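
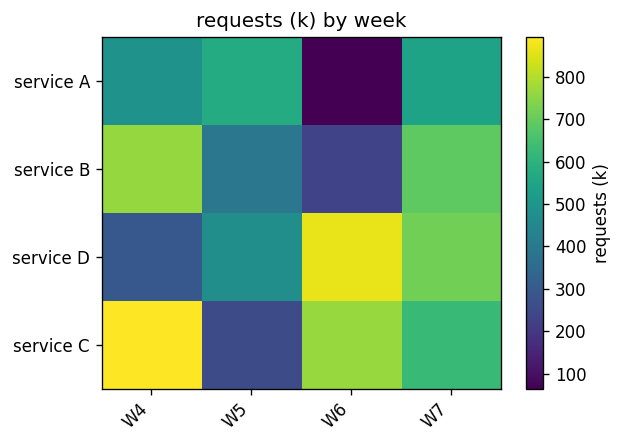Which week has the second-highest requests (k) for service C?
Top 3 for service C: W4 ≈ 900, W6 ≈ 800, W7 ≈ 600.

W6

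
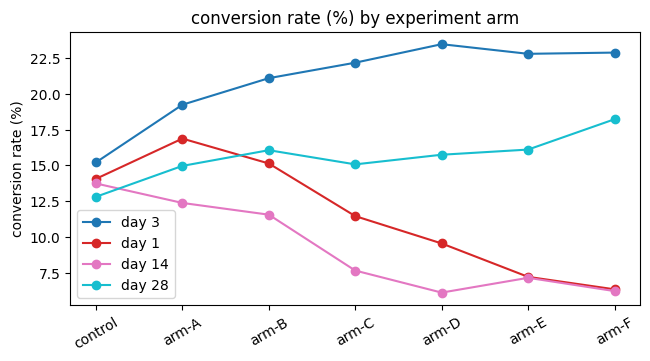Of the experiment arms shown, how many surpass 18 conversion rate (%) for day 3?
6

Above 18: arm-A, arm-B, arm-C, arm-D, arm-E, arm-F.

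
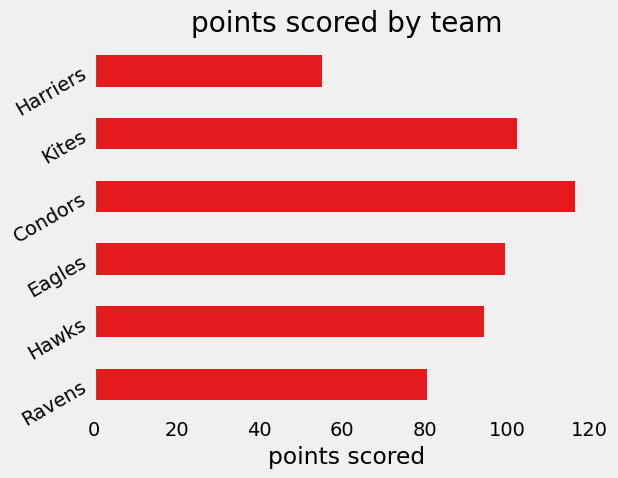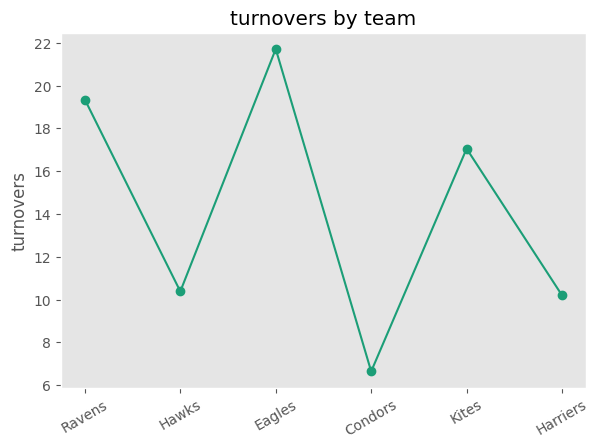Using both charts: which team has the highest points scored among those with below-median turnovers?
Chart 2 median turnovers ≈ 14; below-median teams: Hawks, Condors, Harriers. Among those, Condors has the highest points scored (≈ 120).

Condors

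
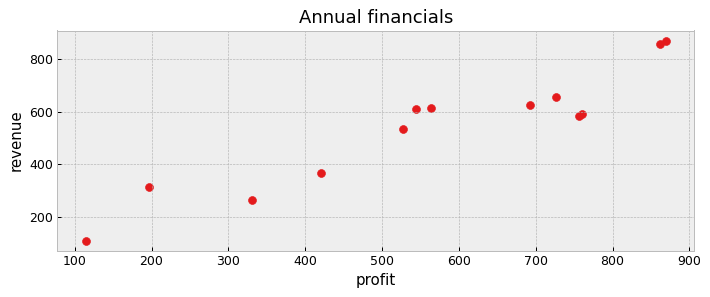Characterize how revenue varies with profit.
positive, strong

Points are positively correlated; strong (|r| ≈ 0.9).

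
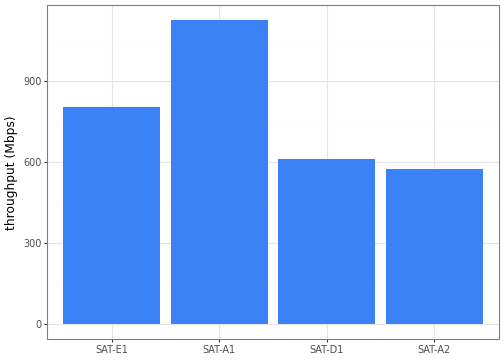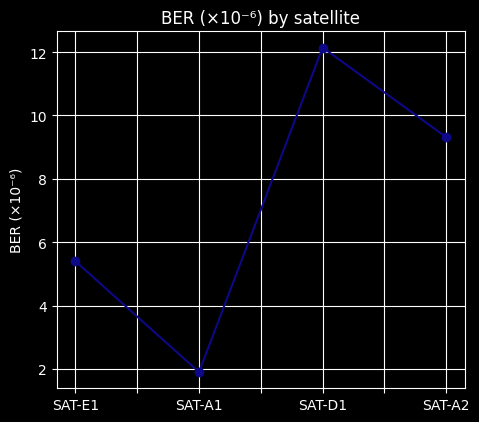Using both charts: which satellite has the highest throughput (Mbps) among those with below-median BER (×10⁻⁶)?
SAT-A1

Chart 2 median BER (×10⁻⁶) ≈ 8; below-median satellites: SAT-E1, SAT-A1. Among those, SAT-A1 has the highest throughput (Mbps) (≈ 1200).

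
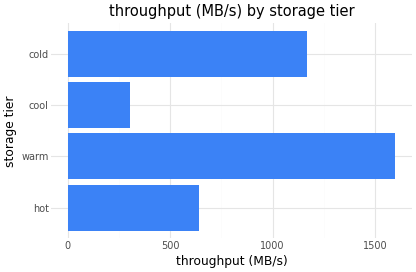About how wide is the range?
≈ 1200

Max warm ≈ 1600, min cool ≈ 400; range ≈ 1200.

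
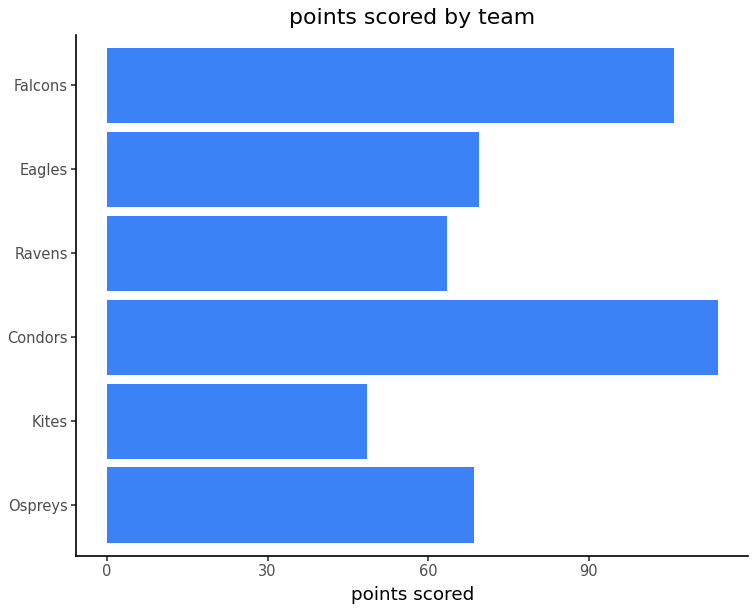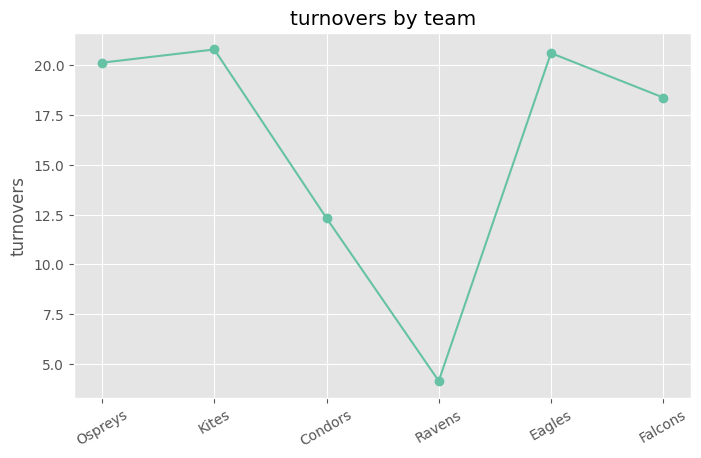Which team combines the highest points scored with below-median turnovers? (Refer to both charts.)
Chart 2 median turnovers ≈ 20; below-median teams: Condors, Ravens, Falcons. Among those, Condors has the highest points scored (≈ 120).

Condors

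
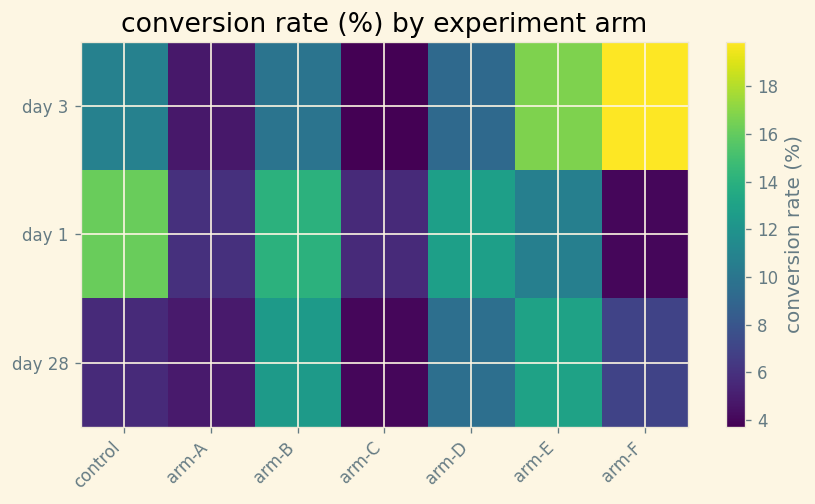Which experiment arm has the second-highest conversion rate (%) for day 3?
arm-E

Top 3 for day 3: arm-F ≈ 20, arm-E ≈ 16, control ≈ 10.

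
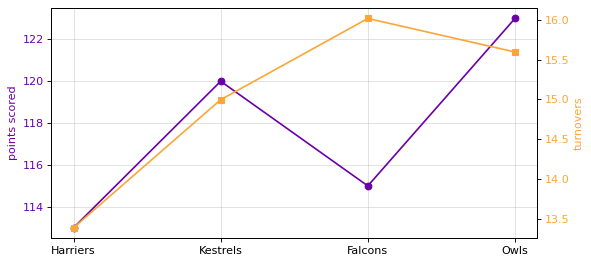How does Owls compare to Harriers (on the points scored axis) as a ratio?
Owls ≈ 123, Harriers ≈ 113; 123/113 ≈ 1.09.

≈ 1.09×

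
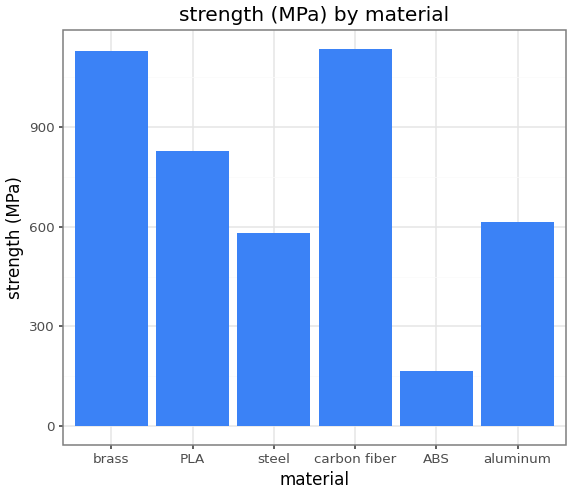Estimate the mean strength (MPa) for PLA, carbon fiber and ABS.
(800 + 1100 + 200) / 3 ≈ 700.

≈ 700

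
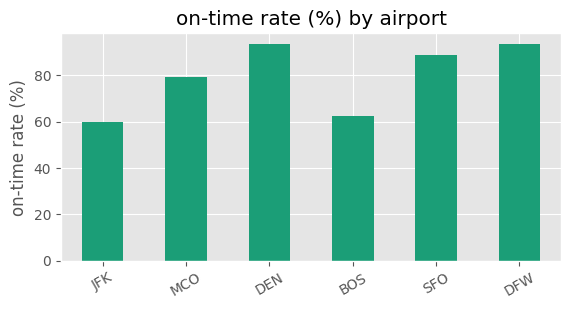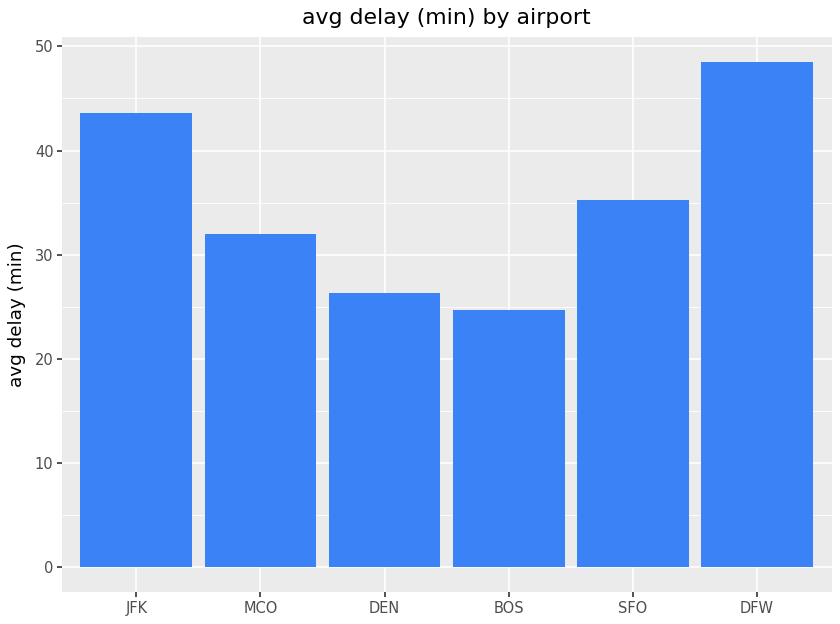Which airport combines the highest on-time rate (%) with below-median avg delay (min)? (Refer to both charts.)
DEN

Chart 2 median avg delay (min) ≈ 35; below-median airports: MCO, DEN, BOS. Among those, DEN has the highest on-time rate (%) (≈ 90).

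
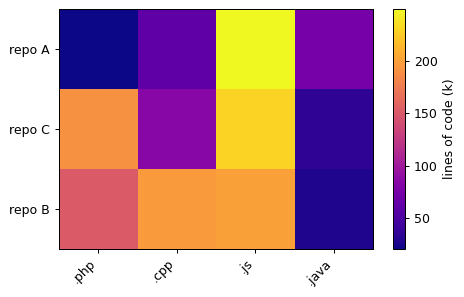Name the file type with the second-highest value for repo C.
.php

Top 3 for repo C: .js ≈ 220, .php ≈ 200, .cpp ≈ 80.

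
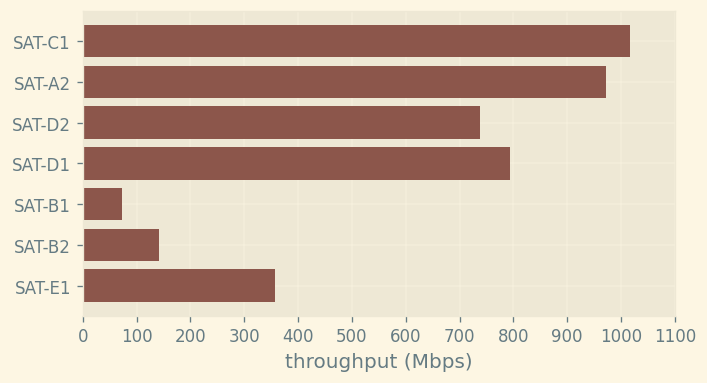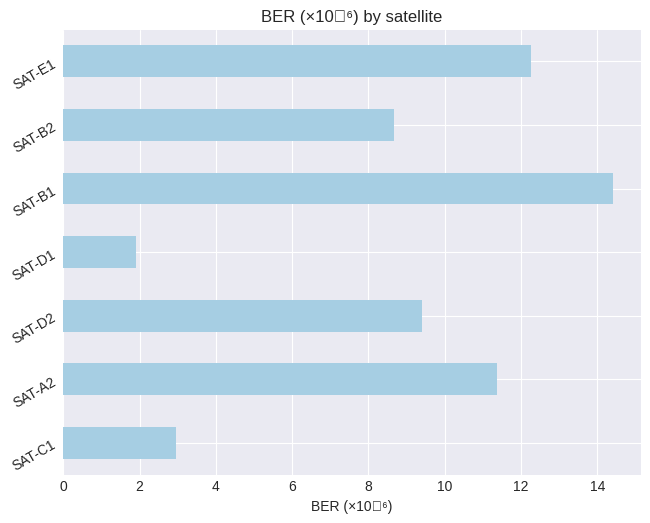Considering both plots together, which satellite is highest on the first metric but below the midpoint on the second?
Chart 2 median BER (×10⁻⁶) ≈ 10; below-median satellites: SAT-C1, SAT-D1, SAT-B2. Among those, SAT-C1 has the highest throughput (Mbps) (≈ 1000).

SAT-C1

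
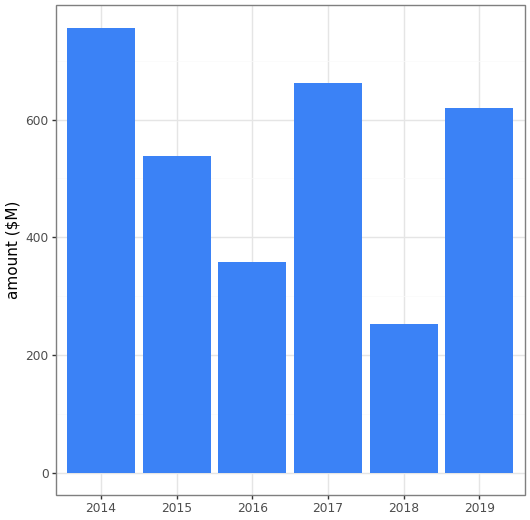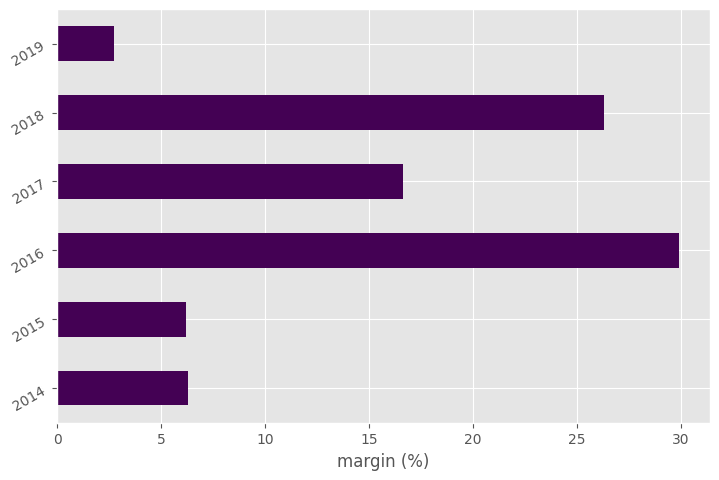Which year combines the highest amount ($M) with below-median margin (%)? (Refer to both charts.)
Chart 2 median margin (%) ≈ 10; below-median years: 2014, 2015, 2019. Among those, 2014 has the highest amount ($M) (≈ 800).

2014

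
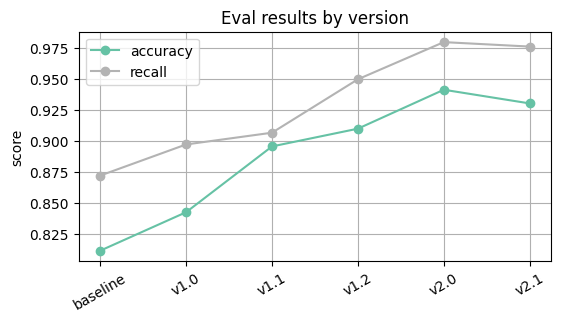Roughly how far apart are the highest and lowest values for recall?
Max v2.0 ≈ 0.98, min baseline ≈ 0.88; range ≈ 0.10.

≈ 0.10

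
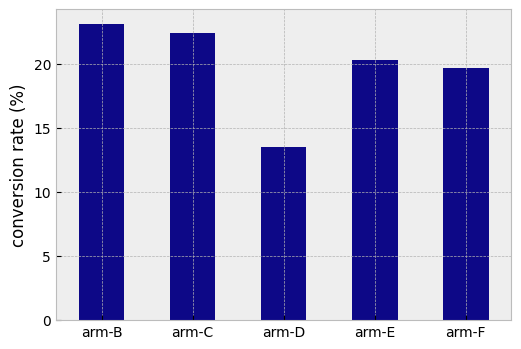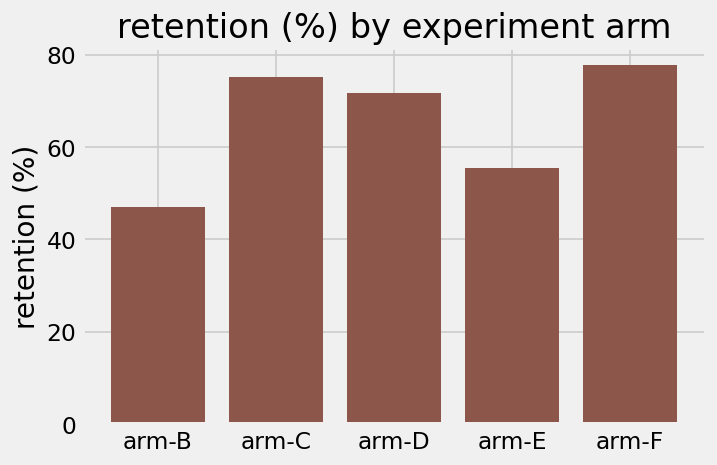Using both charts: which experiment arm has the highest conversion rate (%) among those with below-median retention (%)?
Chart 2 median retention (%) ≈ 70; below-median experiment arms: arm-B, arm-E. Among those, arm-B has the highest conversion rate (%) (≈ 25).

arm-B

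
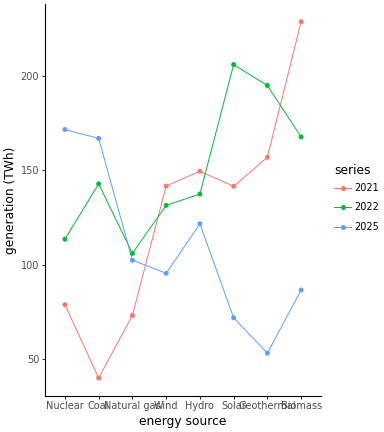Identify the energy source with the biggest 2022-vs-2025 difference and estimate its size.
Geothermal, ≈ 140 TWh

Geothermal: 2022 ≈ 200, 2025 ≈ 60 → gap ≈ 140. Next-largest (Solar) is only ≈ 120.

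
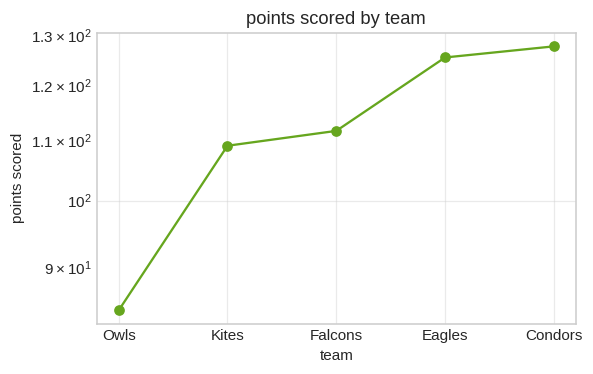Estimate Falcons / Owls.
Falcons ≈ 110, Owls ≈ 85; 110/85 ≈ 1.29.

≈ 1.29×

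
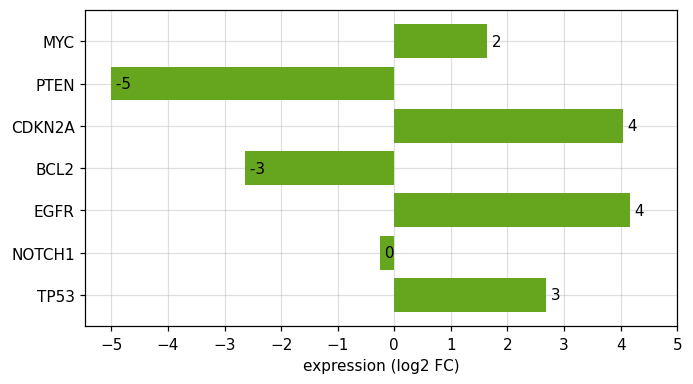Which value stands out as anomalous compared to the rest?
PTEN ≈ -5; the rest sit between ≈ -3 and ≈ 4.

PTEN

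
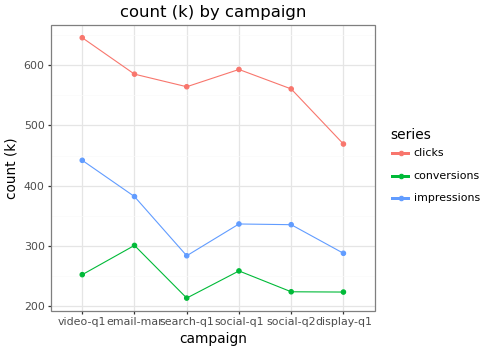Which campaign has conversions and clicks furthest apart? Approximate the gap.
video-q1: conversions ≈ 250, clicks ≈ 650 → gap ≈ 400. Next-largest (search-q1) is only ≈ 350.

video-q1, ≈ 400 k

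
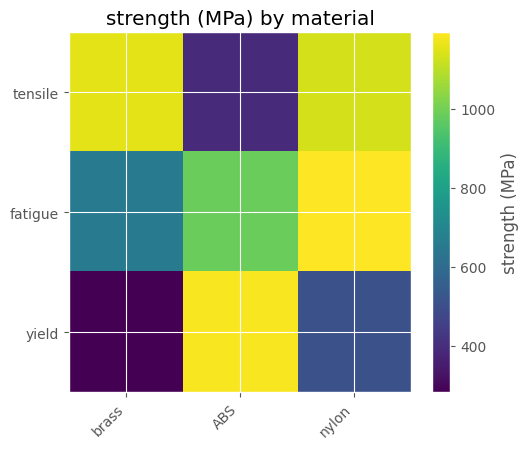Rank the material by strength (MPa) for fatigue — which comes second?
Top 3 for fatigue: nylon ≈ 1200, ABS ≈ 1000, brass ≈ 700.

ABS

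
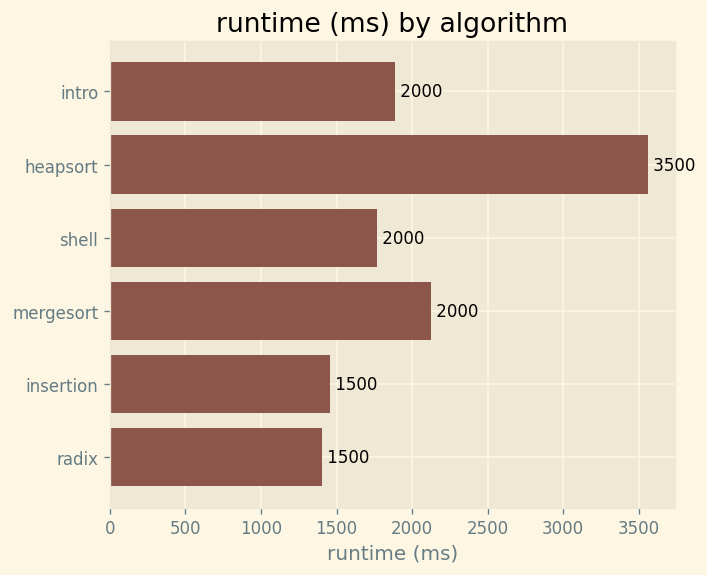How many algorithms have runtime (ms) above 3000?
Above 3000: heapsort.

1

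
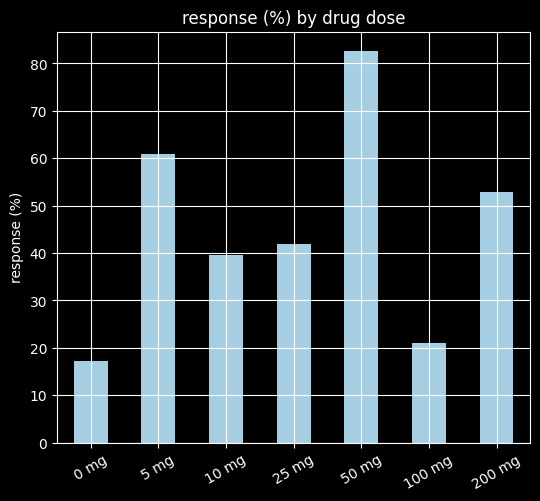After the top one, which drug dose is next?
Top 3: 50 mg ≈ 80, 5 mg ≈ 60, 200 mg ≈ 50.

5 mg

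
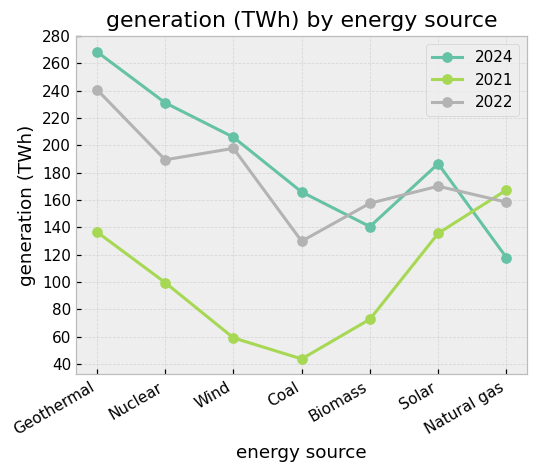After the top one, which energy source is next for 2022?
Top 3 for 2022: Geothermal ≈ 240, Wind ≈ 200, Nuclear ≈ 180.

Wind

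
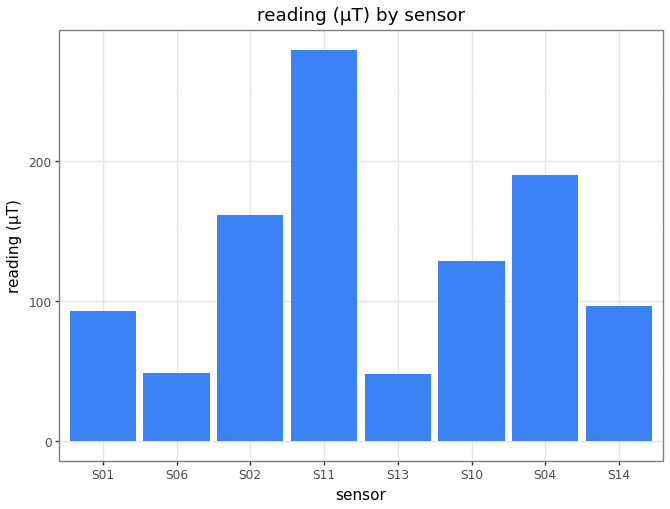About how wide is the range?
≈ 225

Max S11 ≈ 275, min S13 ≈ 50; range ≈ 225.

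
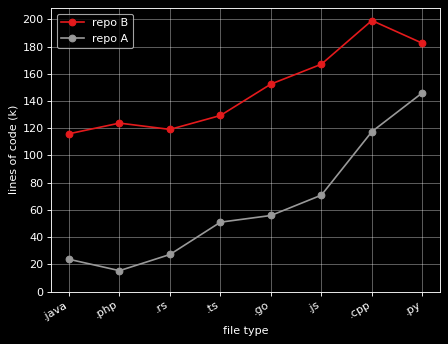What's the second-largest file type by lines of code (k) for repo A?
.cpp

Top 3 for repo A: .py ≈ 140, .cpp ≈ 120, .js ≈ 80.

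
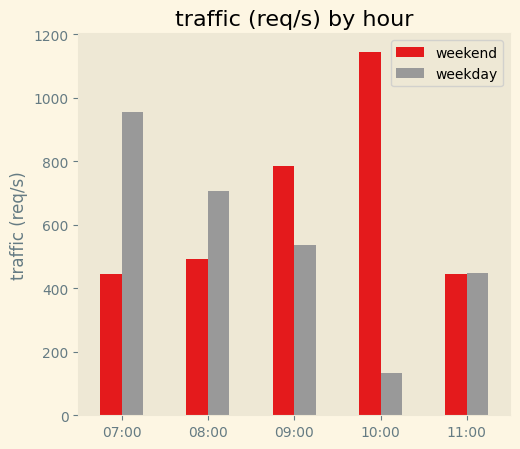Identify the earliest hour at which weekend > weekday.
09:00

08:00: weekend ≈ 500 vs weekday ≈ 700 (not yet); 09:00: weekend ≈ 800 vs weekday ≈ 500 (first crossover).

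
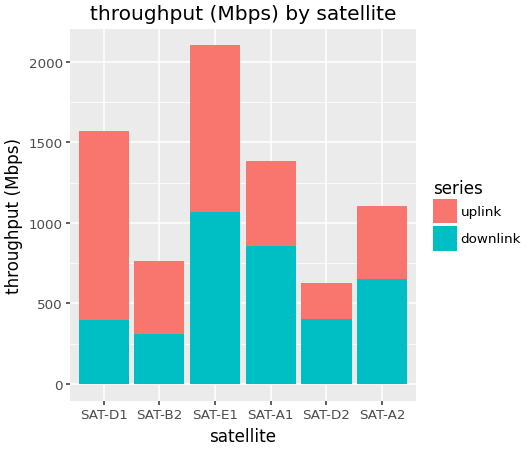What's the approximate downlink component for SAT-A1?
downlink top ≈ 800, bottom ≈ 0; segment ≈ 800.

≈ 800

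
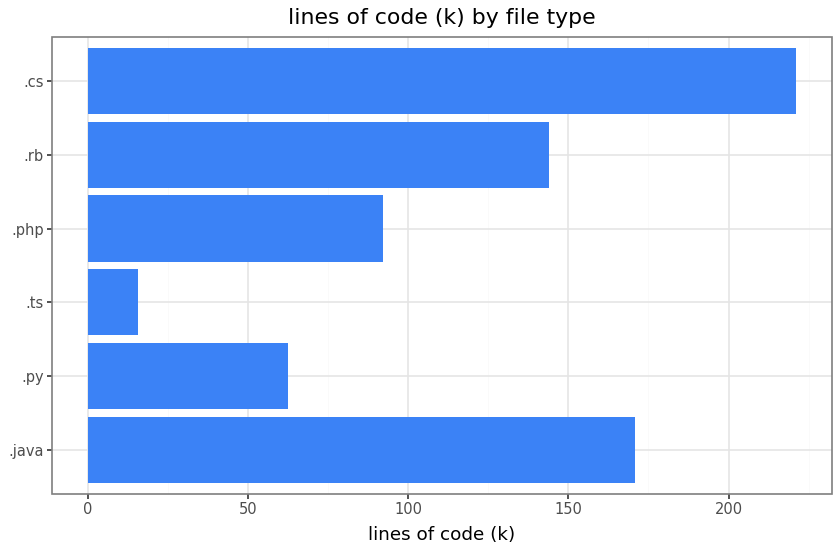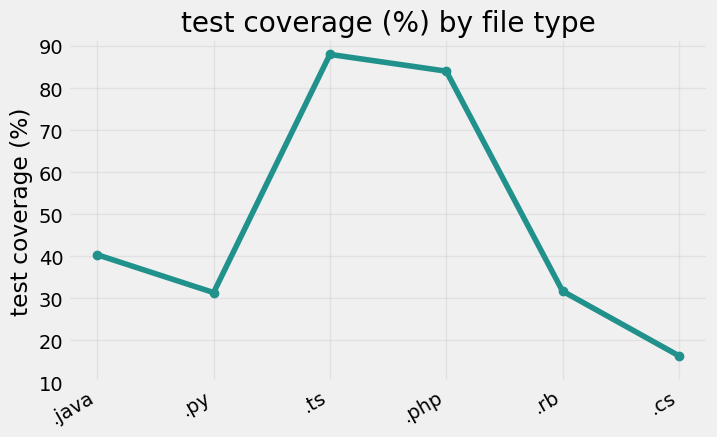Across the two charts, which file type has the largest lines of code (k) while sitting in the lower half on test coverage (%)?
.cs

Chart 2 median test coverage (%) ≈ 40; below-median file types: .py, .rb, .cs. Among those, .cs has the highest lines of code (k) (≈ 225).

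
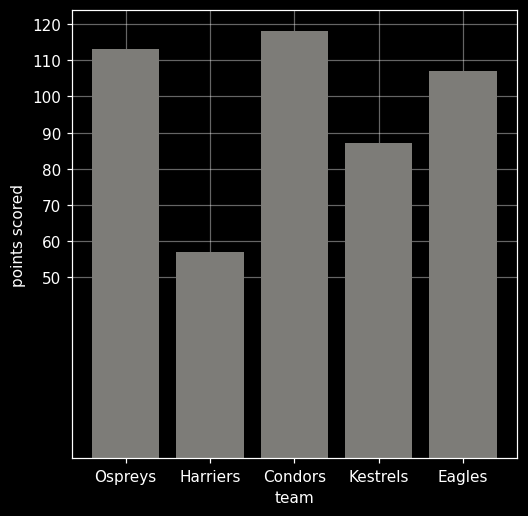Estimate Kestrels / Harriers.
Kestrels ≈ 90, Harriers ≈ 60; 90/60 ≈ 1.5.

≈ 1.5×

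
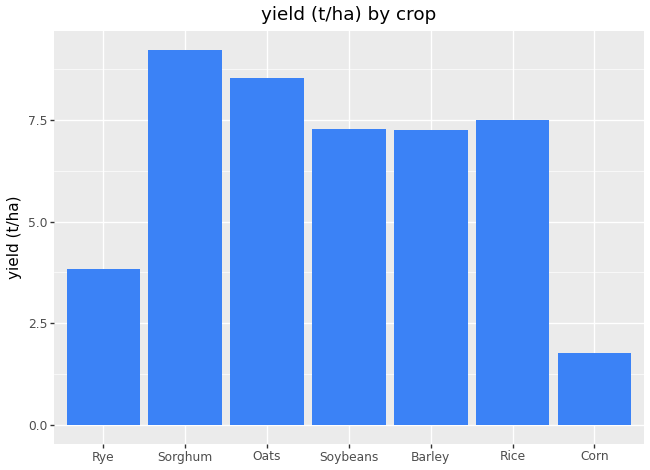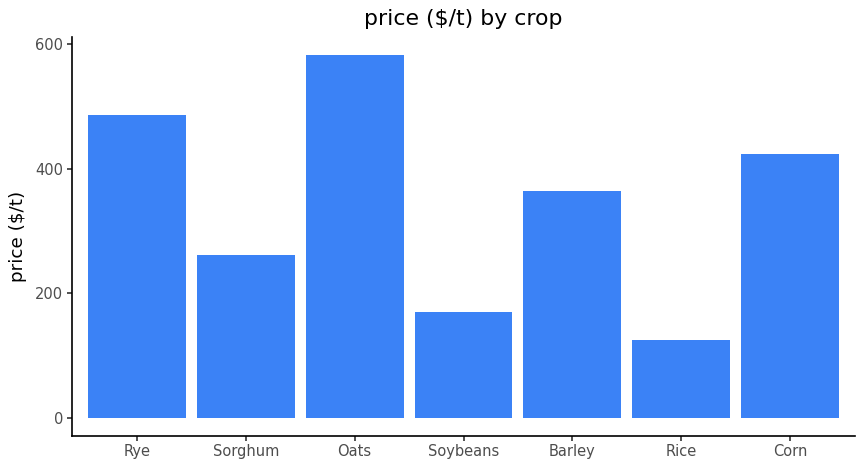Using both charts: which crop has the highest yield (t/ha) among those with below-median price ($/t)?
Chart 2 median price ($/t) ≈ 400; below-median crops: Sorghum, Soybeans, Rice. Among those, Sorghum has the highest yield (t/ha) (≈ 9).

Sorghum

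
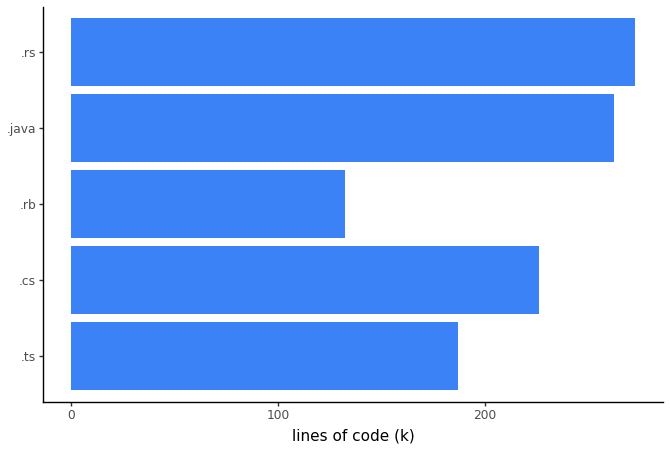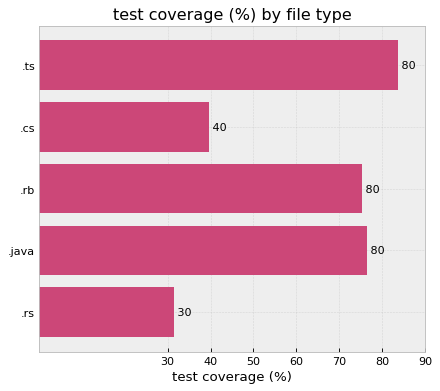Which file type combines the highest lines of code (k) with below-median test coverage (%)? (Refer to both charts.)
.rs

Chart 2 median test coverage (%) ≈ 80; below-median file types: .cs, .rs. Among those, .rs has the highest lines of code (k) (≈ 275).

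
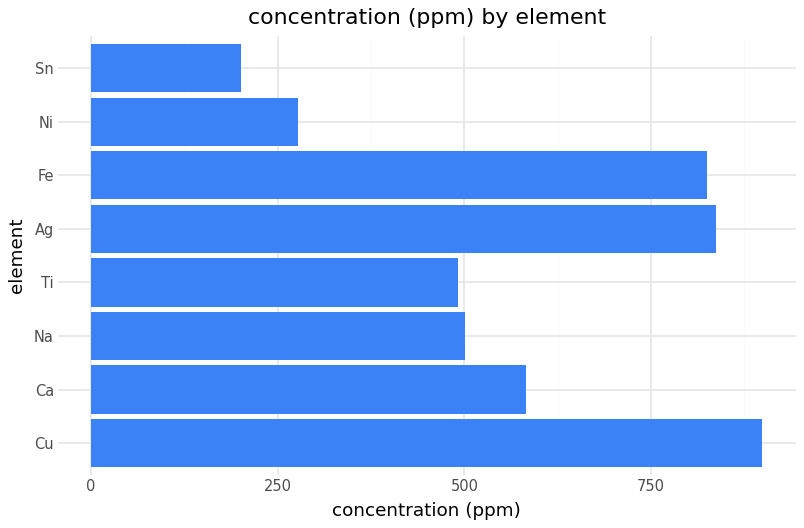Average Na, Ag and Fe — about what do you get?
≈ 700

(500 + 800 + 800) / 3 ≈ 700.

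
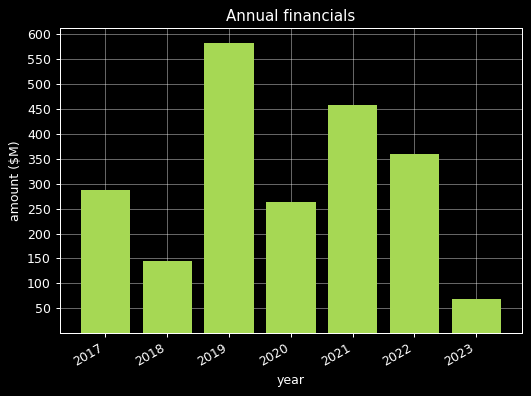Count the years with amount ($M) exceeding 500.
1

Above 500: 2019.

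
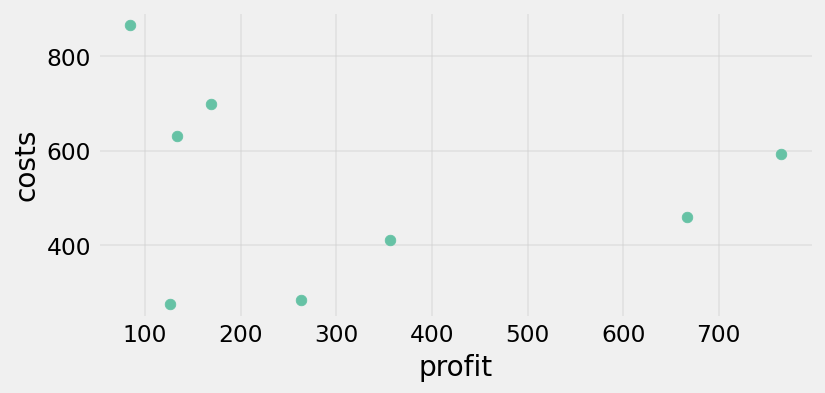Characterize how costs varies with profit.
no clear correlation

Points are roughly uncorrelated; weak (|r| ≈ 0.2).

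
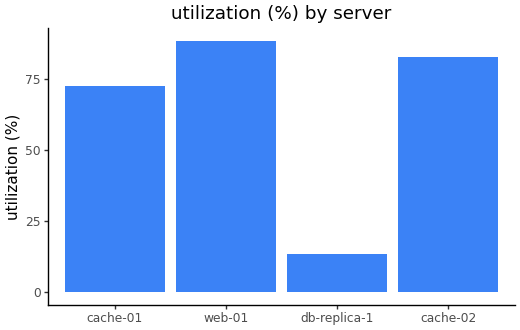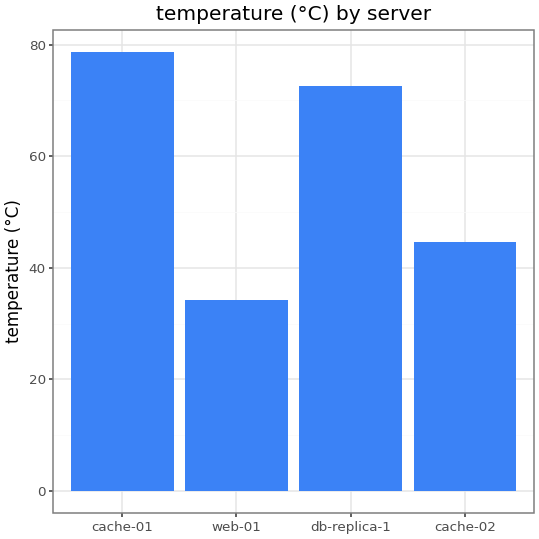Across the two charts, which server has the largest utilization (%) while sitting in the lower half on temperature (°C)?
web-01

Chart 2 median temperature (°C) ≈ 60; below-median servers: web-01, cache-02. Among those, web-01 has the highest utilization (%) (≈ 90).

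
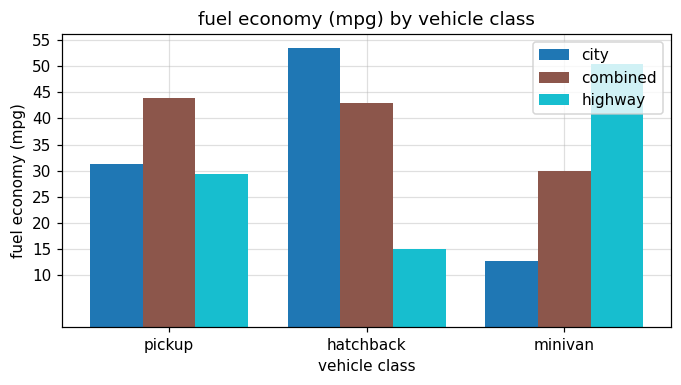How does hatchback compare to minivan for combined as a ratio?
≈ 1.5×

hatchback ≈ 45, minivan ≈ 30; 45/30 ≈ 1.5.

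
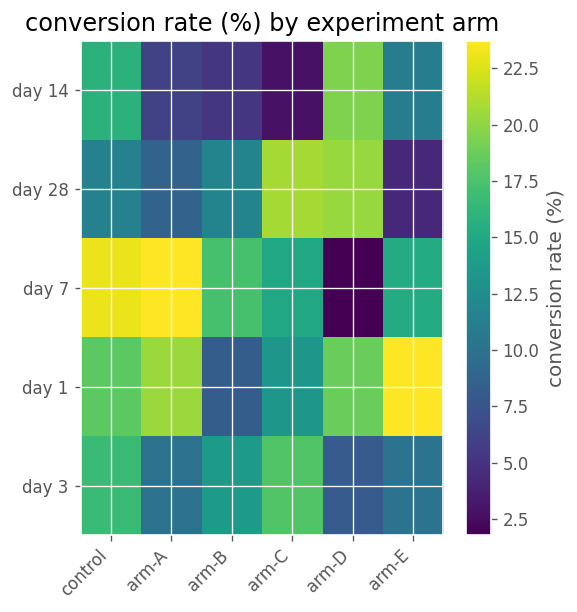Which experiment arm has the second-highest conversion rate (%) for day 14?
Top 3 for day 14: arm-D ≈ 20, control ≈ 16, arm-E ≈ 10.

control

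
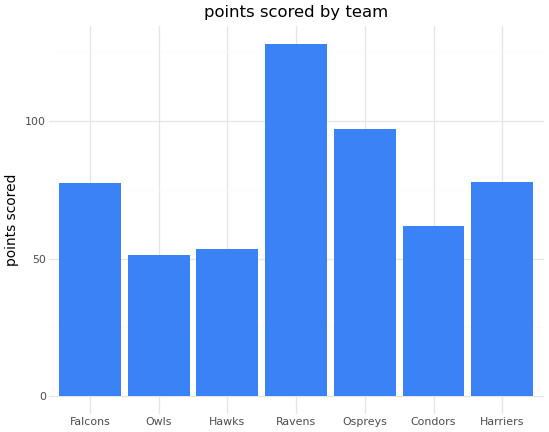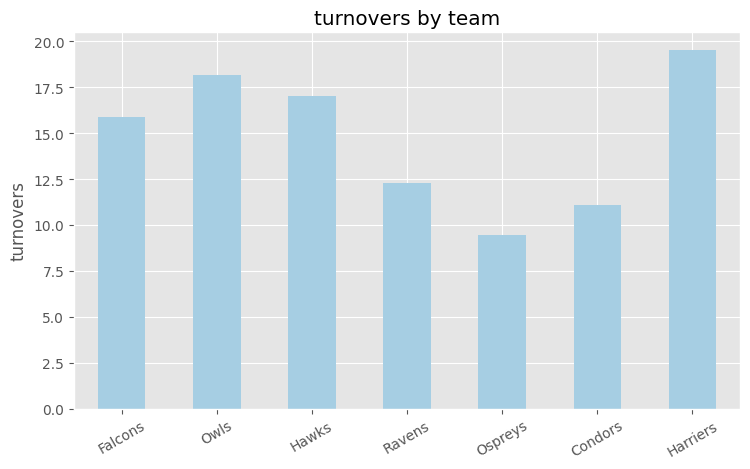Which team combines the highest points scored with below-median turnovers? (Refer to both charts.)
Chart 2 median turnovers ≈ 16; below-median teams: Ravens, Ospreys, Condors. Among those, Ravens has the highest points scored (≈ 120).

Ravens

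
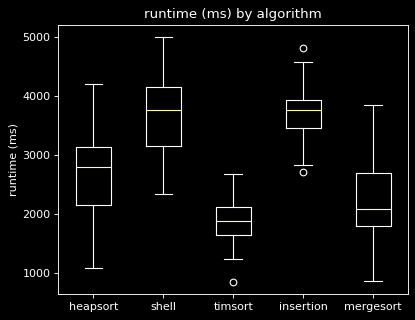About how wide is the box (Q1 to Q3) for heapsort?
≈ 1000

Q3 ≈ 3200, Q1 ≈ 2200; IQR ≈ 1000.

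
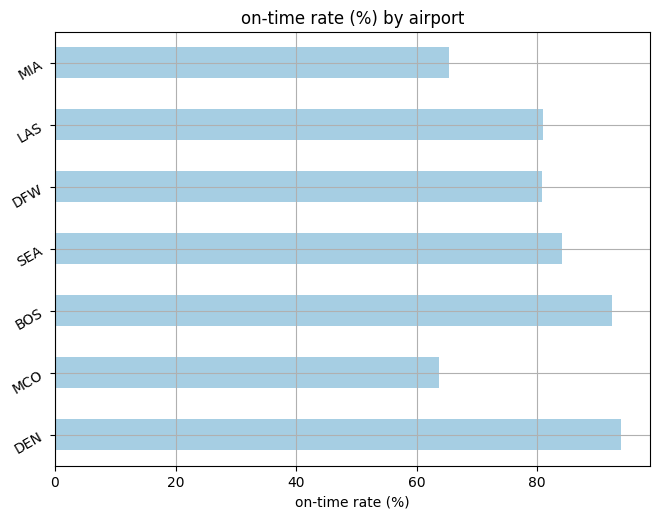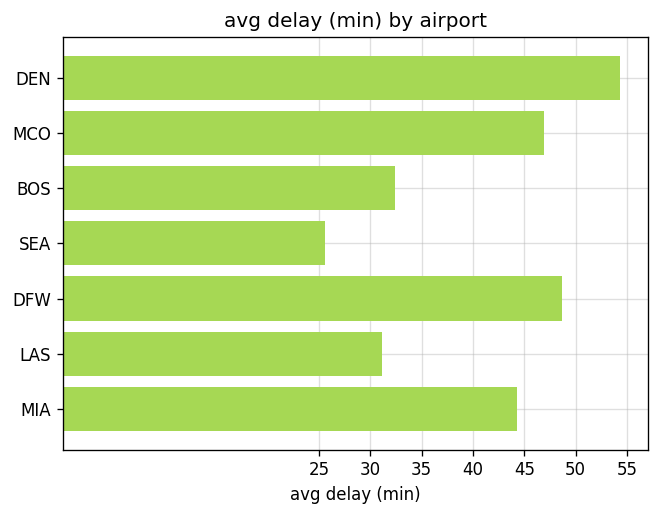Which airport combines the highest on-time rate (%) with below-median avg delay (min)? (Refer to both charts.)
BOS

Chart 2 median avg delay (min) ≈ 45; below-median airports: BOS, SEA, LAS. Among those, BOS has the highest on-time rate (%) (≈ 90).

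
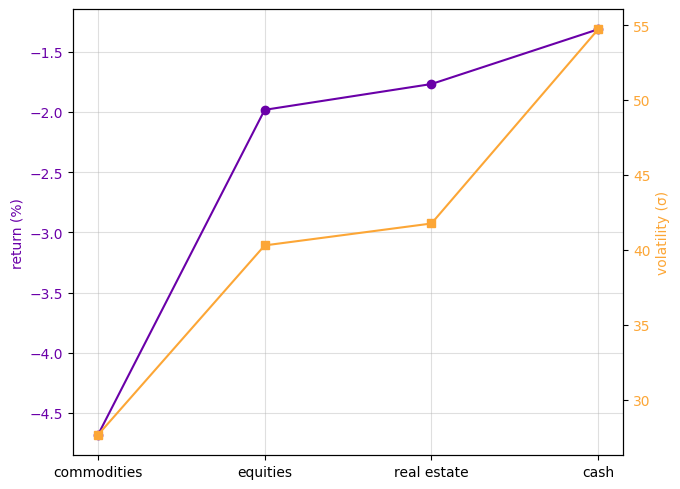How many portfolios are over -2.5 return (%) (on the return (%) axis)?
3

Above -2.5: equities, real estate, cash.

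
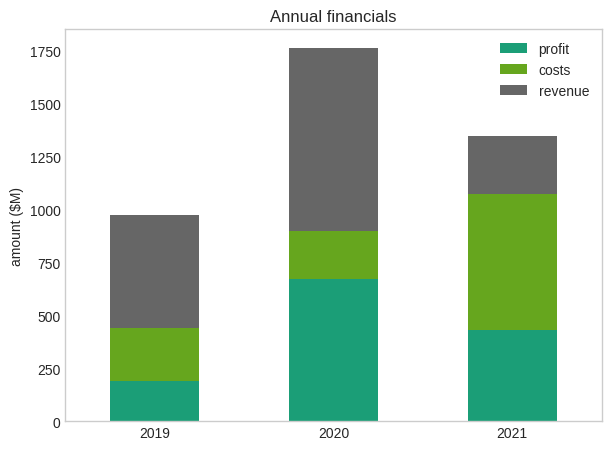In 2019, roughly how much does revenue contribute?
revenue top ≈ 1000, bottom ≈ 400; segment ≈ 600.

≈ 600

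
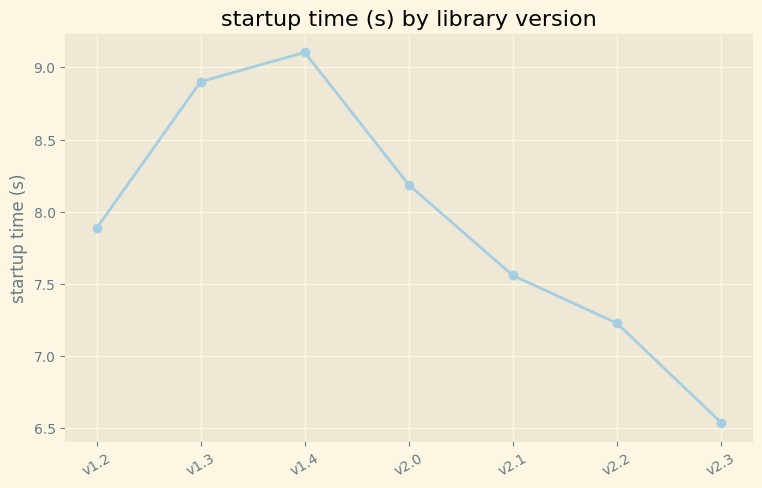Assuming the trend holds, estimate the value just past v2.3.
Last three: 7.5, 7.0, 6.5 → slope ≈ -0.5/step → next ≈ 6.

≈ 6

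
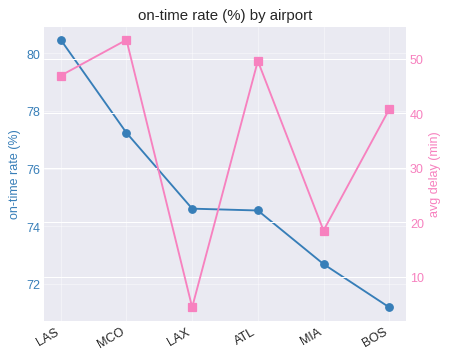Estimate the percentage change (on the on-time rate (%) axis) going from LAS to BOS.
LAS ≈ 80, BOS ≈ 71; (71 − 80) / 80 ≈ -11.2%.

≈ -11.2%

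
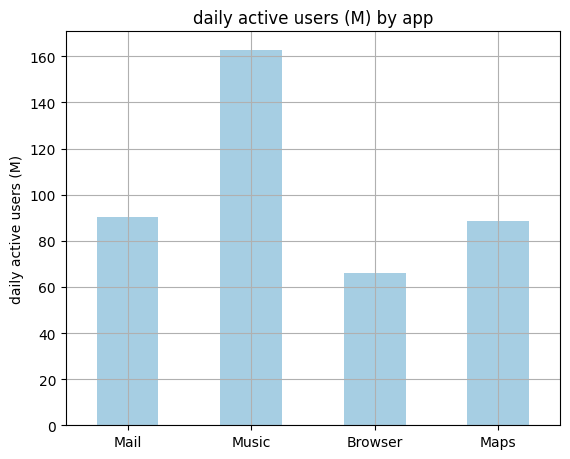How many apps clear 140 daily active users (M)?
1

Above 140: Music.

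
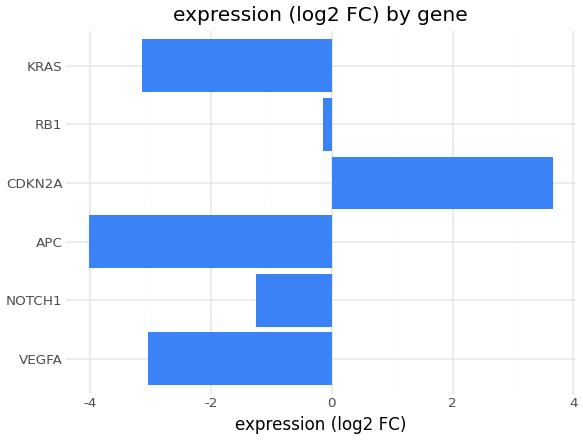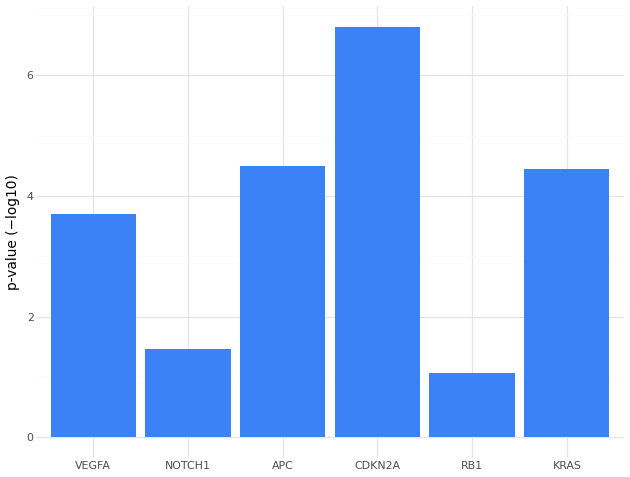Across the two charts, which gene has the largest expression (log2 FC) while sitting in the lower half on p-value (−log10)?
RB1

Chart 2 median p-value (−log10) ≈ 4; below-median genes: VEGFA, NOTCH1, RB1. Among those, RB1 has the highest expression (log2 FC) (≈ 0).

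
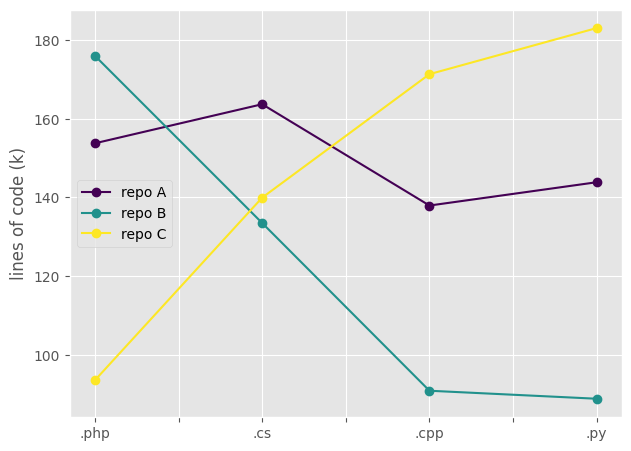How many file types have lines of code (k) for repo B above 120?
Above 120: .php, .cs.

2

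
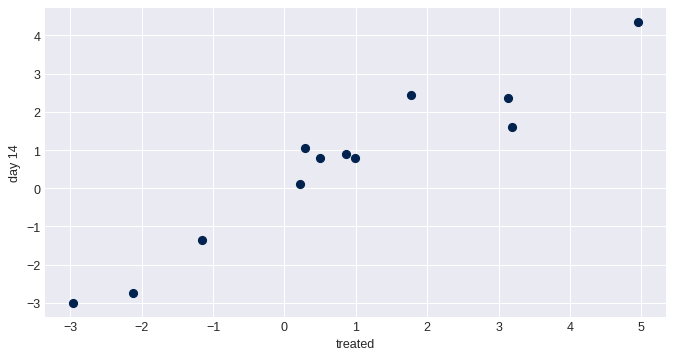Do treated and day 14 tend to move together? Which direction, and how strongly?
Points are positively correlated; strong (|r| ≈ 1.0).

positive, strong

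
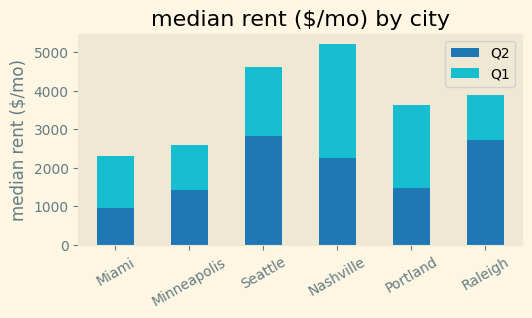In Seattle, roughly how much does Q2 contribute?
Q2 top ≈ 3000, bottom ≈ 0; segment ≈ 3000.

≈ 3000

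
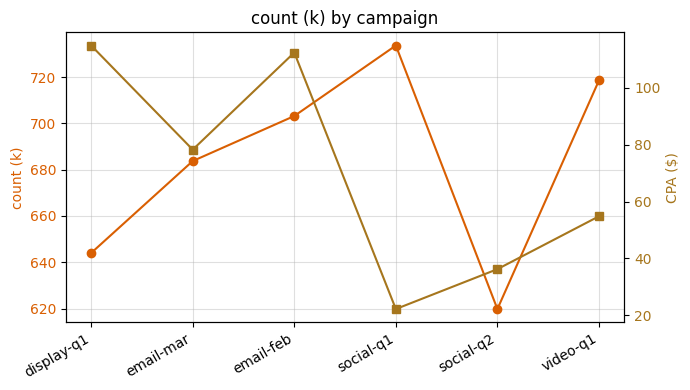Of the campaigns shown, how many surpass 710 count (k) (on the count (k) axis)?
2

Above 710: social-q1, video-q1.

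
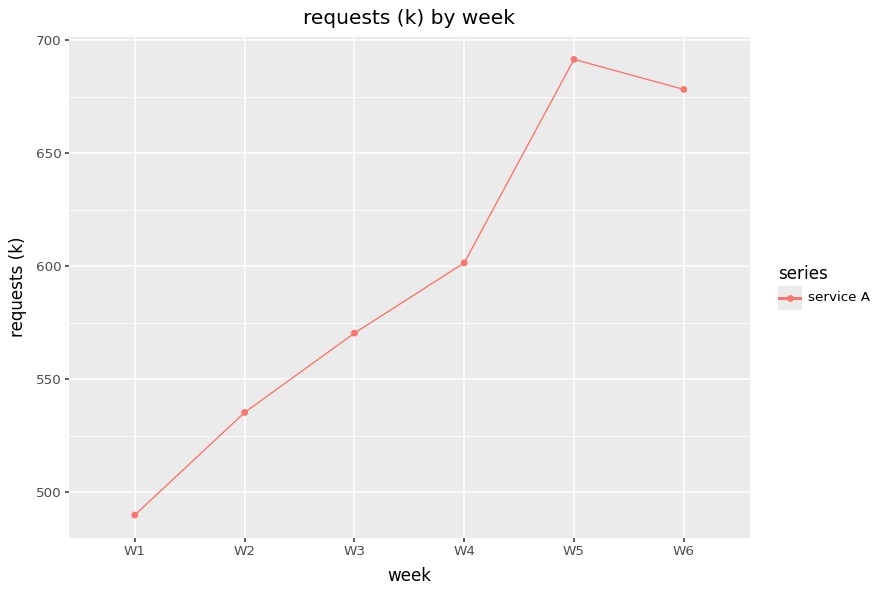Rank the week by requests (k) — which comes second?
Top 3: W5 ≈ 700, W6 ≈ 680, W4 ≈ 600.

W6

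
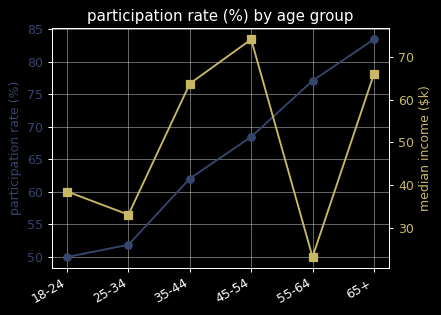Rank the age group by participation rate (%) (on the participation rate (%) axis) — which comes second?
55-64

Top 3 (on the participation rate (%) axis): 65+ ≈ 85, 55-64 ≈ 75, 45-54 ≈ 70.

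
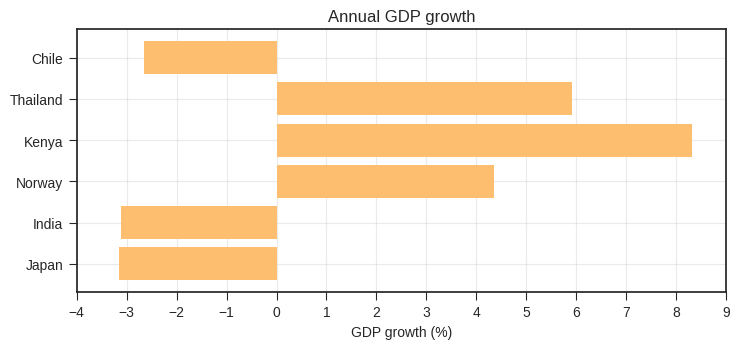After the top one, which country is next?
Thailand

Top 3: Kenya ≈ 8, Thailand ≈ 6, Norway ≈ 4.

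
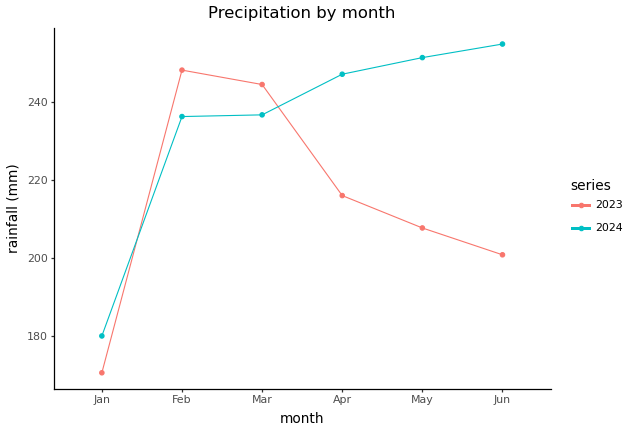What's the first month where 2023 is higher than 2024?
Jan: 2023 ≈ 170 vs 2024 ≈ 180 (not yet); Feb: 2023 ≈ 250 vs 2024 ≈ 240 (first crossover).

Feb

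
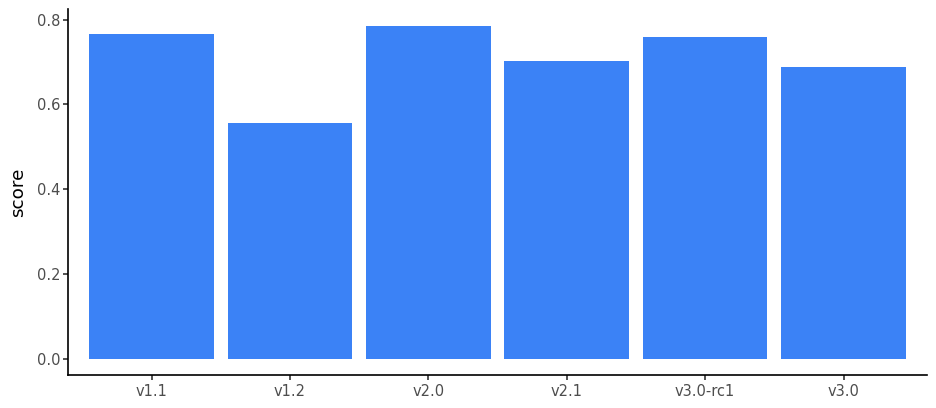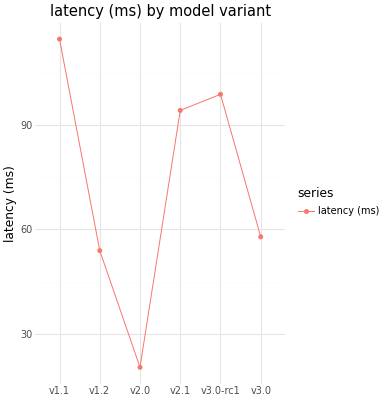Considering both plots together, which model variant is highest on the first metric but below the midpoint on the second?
Chart 2 median latency (ms) ≈ 80; below-median model variants: v1.2, v2.0, v3.0. Among those, v2.0 has the highest score (≈ 0.8).

v2.0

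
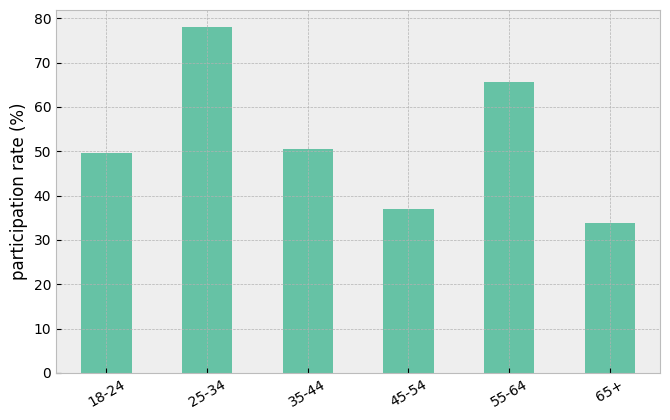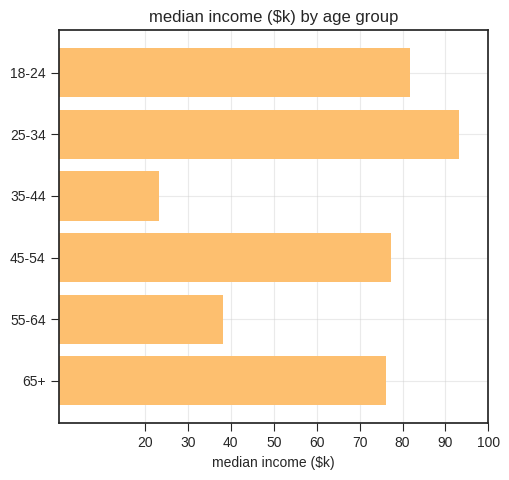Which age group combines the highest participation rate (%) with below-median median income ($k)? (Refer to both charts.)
55-64

Chart 2 median median income ($k) ≈ 80; below-median age groups: 35-44, 55-64, 65+. Among those, 55-64 has the highest participation rate (%) (≈ 70).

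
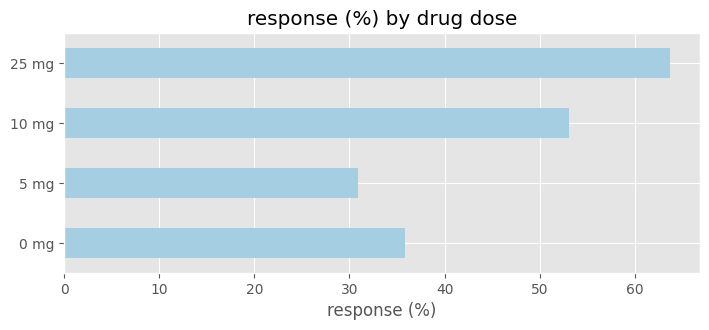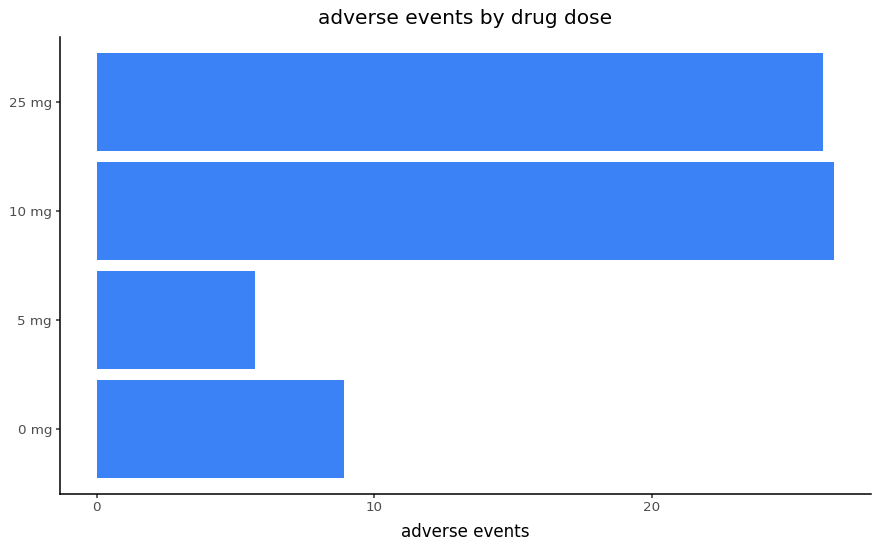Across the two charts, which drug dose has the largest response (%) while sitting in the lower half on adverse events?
0 mg

Chart 2 median adverse events ≈ 20; below-median drug doses: 0 mg, 5 mg. Among those, 0 mg has the highest response (%) (≈ 40).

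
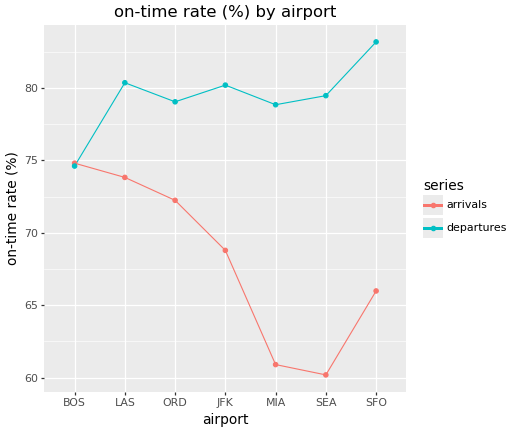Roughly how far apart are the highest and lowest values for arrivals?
≈ 14

Max BOS ≈ 74, min SEA ≈ 60; range ≈ 14.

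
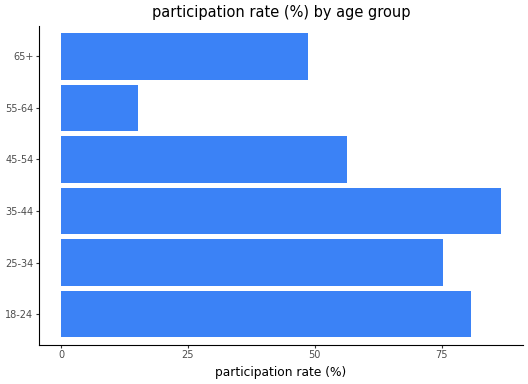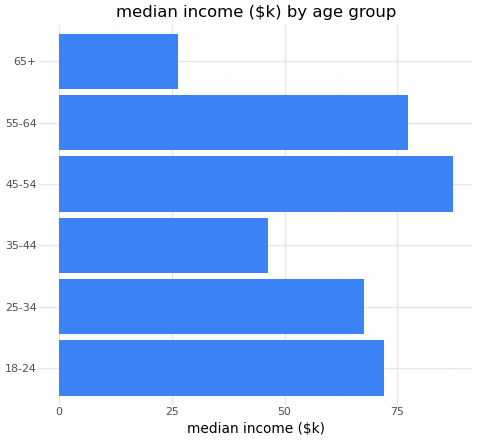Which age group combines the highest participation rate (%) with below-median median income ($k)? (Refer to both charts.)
35-44

Chart 2 median median income ($k) ≈ 70; below-median age groups: 25-34, 35-44, 65+. Among those, 35-44 has the highest participation rate (%) (≈ 90).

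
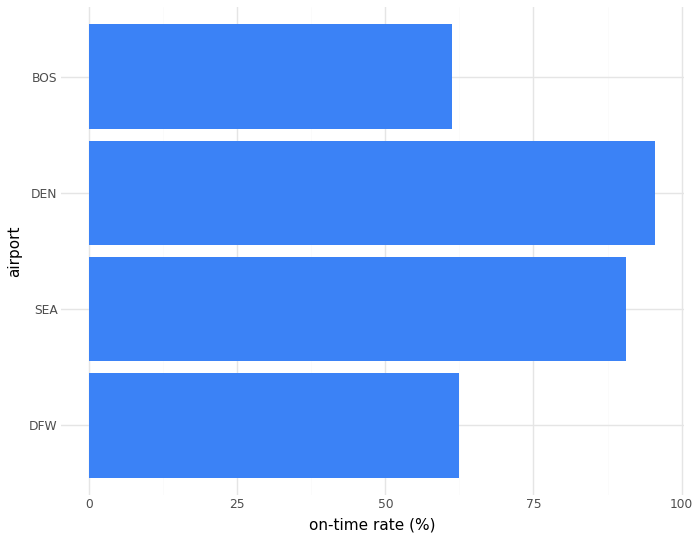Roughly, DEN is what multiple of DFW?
≈ 1.67×

DEN ≈ 100, DFW ≈ 60; 100/60 ≈ 1.67.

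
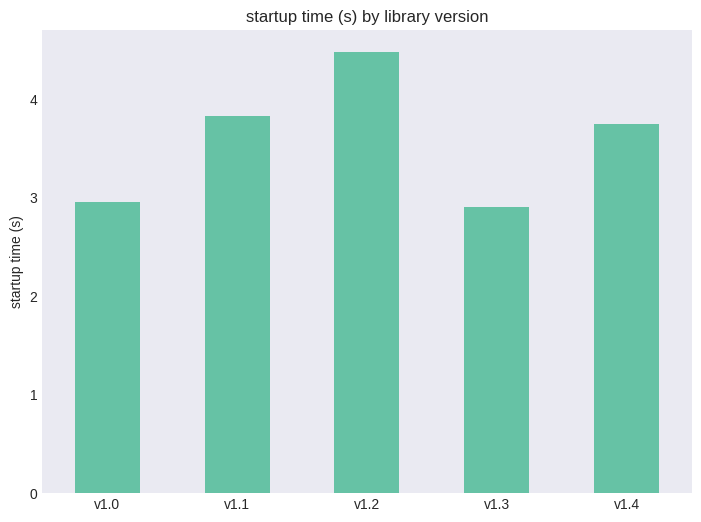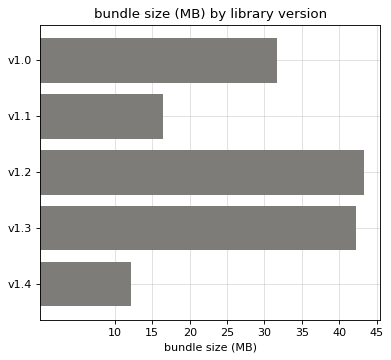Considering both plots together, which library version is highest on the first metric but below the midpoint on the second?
v1.1

Chart 2 median bundle size (MB) ≈ 30; below-median library versions: v1.1, v1.4. Among those, v1.1 has the highest startup time (s) (≈ 4).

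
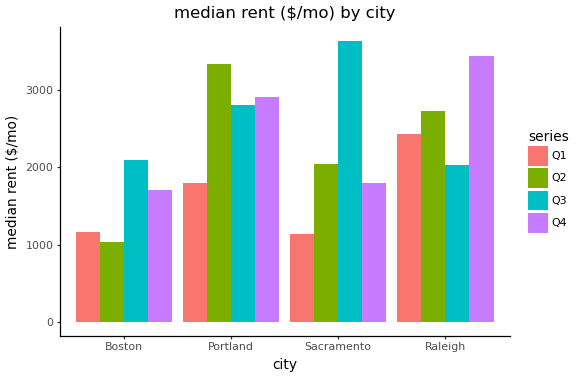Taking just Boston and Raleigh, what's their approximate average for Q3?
≈ 2000

(2000 + 2000) / 2 ≈ 2000.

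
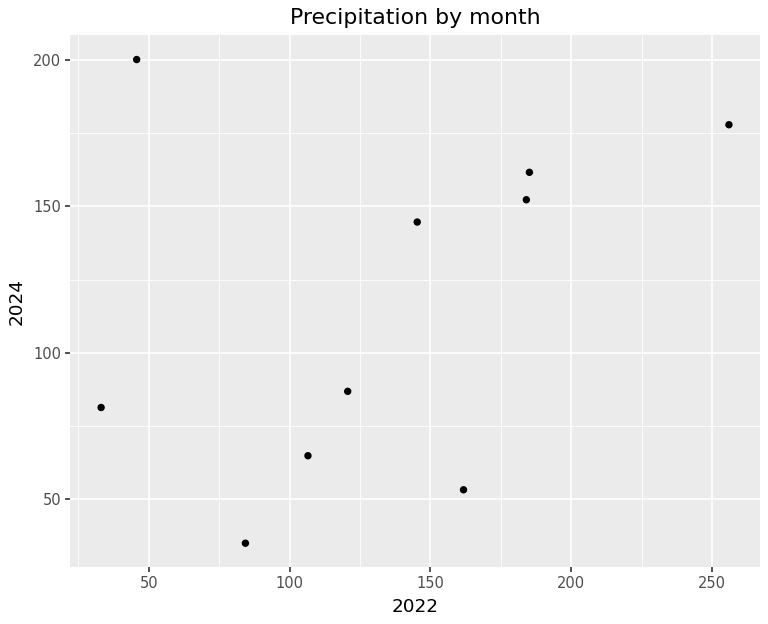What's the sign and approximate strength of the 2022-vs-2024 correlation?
Points are positively correlated; weak (|r| ≈ 0.3).

positive, weak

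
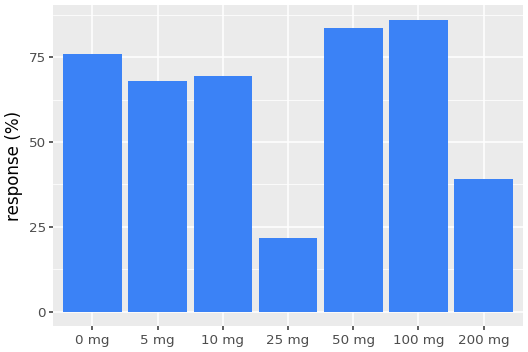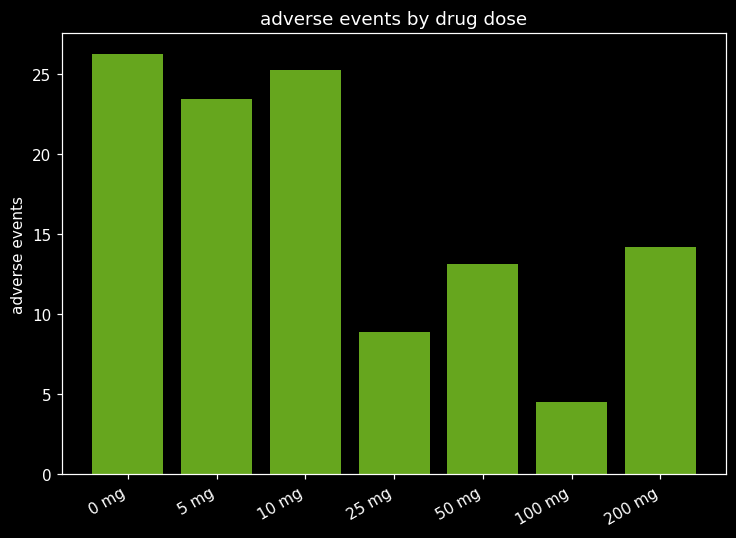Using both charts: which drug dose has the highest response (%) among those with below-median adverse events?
100 mg

Chart 2 median adverse events ≈ 15; below-median drug doses: 25 mg, 50 mg, 100 mg. Among those, 100 mg has the highest response (%) (≈ 90).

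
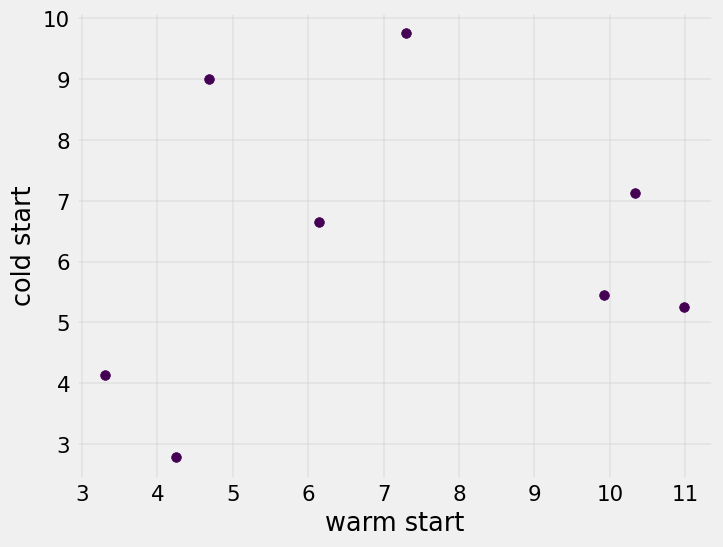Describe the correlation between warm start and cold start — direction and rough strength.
no clear correlation

Points are roughly uncorrelated; weak (|r| ≈ 0.2).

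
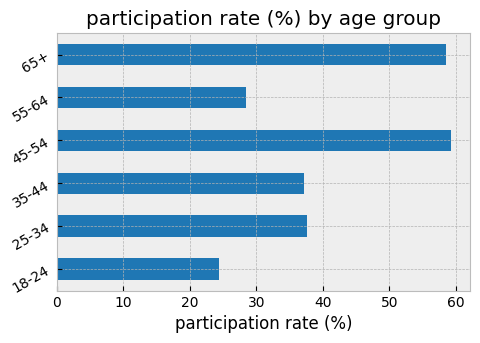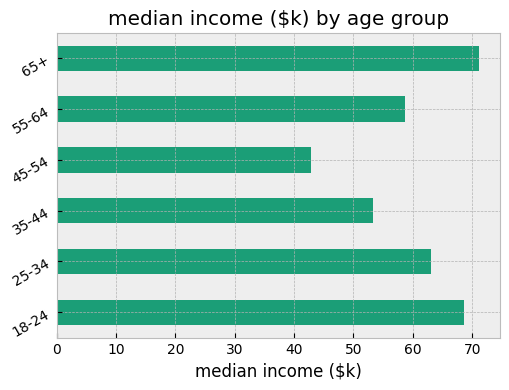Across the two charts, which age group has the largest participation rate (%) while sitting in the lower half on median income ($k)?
45-54

Chart 2 median median income ($k) ≈ 60; below-median age groups: 35-44, 45-54, 55-64. Among those, 45-54 has the highest participation rate (%) (≈ 60).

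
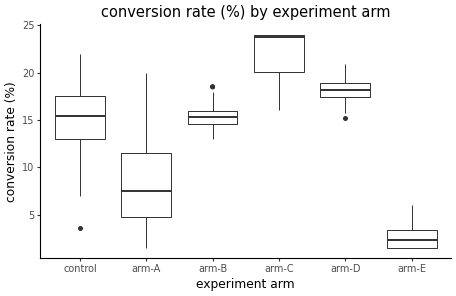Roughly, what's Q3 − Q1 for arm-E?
≈ 2

Q3 ≈ 4, Q1 ≈ 2; IQR ≈ 2.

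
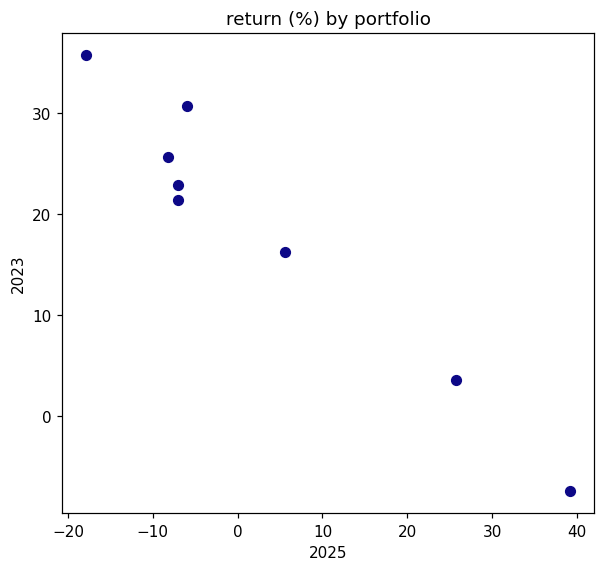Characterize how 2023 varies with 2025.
Points are negatively correlated; strong (|r| ≈ 1.0).

negative, strong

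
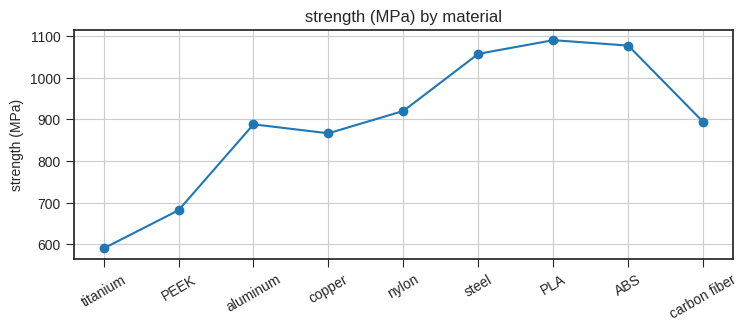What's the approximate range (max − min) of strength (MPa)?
Max PLA ≈ 1100, min titanium ≈ 600; range ≈ 500.

≈ 500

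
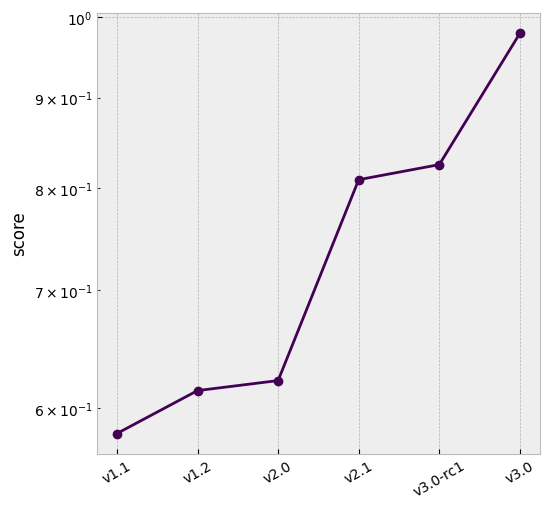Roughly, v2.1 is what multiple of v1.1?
≈ 1.33×

v2.1 ≈ 0.80, v1.1 ≈ 0.60; 0.80/0.60 ≈ 1.33.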